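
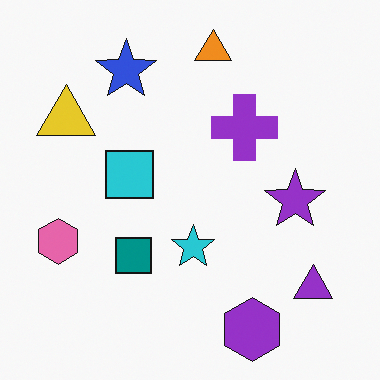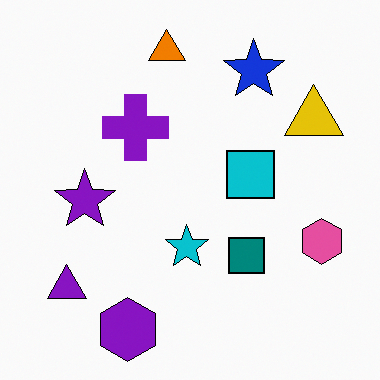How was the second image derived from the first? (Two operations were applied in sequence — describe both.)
The image was flipped horizontally (left ↔ right), then given slightly increased contrast.

The pink hexagon is in the left of the first image and the right of the second — shapes on opposite sides of the vertical midline have swapped in a mirror flip. Tones are pushed away from mid-grey across the whole image — a global contrast change.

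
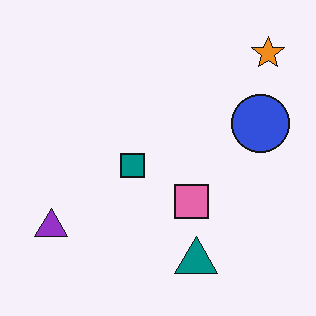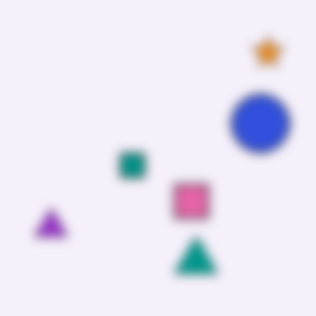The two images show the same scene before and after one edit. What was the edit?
This is the original image strongly gaussian-blurred.

Shape edges and outlines are uniformly softened across the whole image.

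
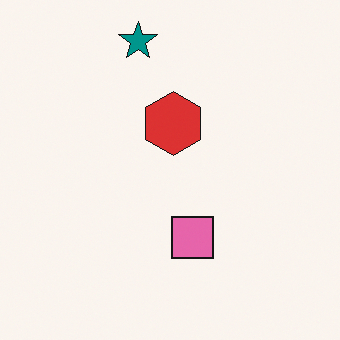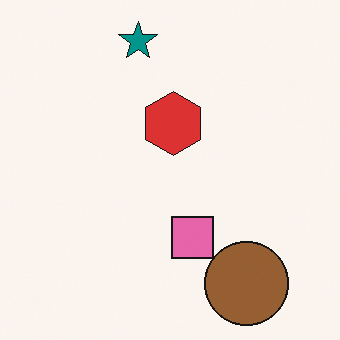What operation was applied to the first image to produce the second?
The image was overlaid with an additional brown circle.

A brown circle appears in the second image that is absent from the first.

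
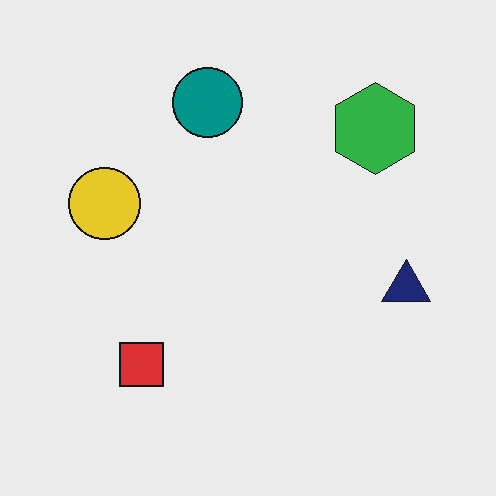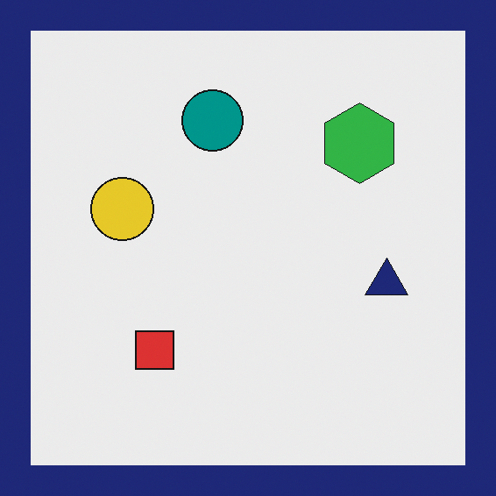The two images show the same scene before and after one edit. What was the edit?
The transformation is: framed with a navy border.

A solid navy frame runs around the edge of the second image, with the content slightly shrunk inside it.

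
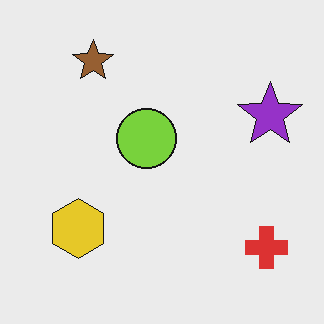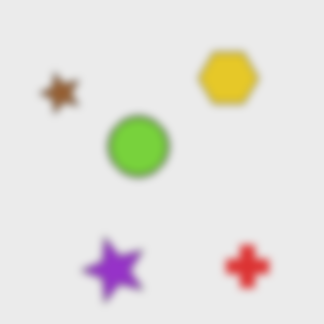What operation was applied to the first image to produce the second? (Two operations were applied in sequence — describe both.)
It was moderately blurred, then transposed (reflected across the top-left ↔ bottom-right diagonal).

Shape edges and outlines are uniformly softened across the whole image. Shapes have swapped their row and column positions — what was in the top-right is now in the bottom-left — a diagonal reflection.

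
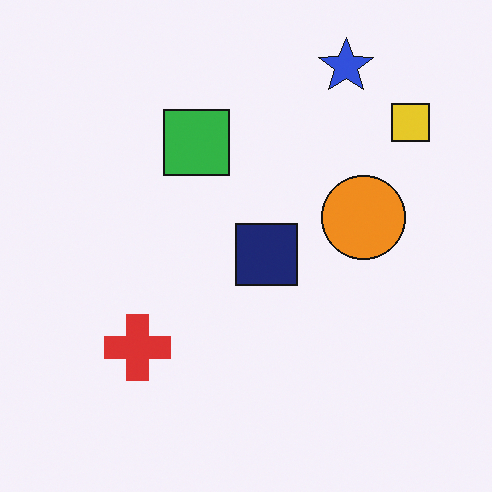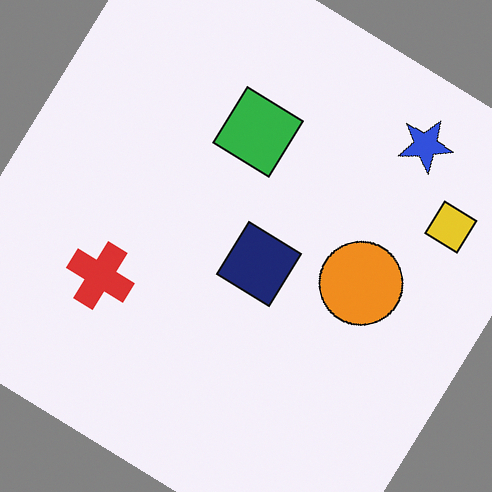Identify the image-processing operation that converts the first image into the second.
Rotated clockwise by a large amount — several tens of degrees.

Every shape is tilted by the same angle and the image corners show triangular fill wedges — a whole-image rotation by a non-right angle.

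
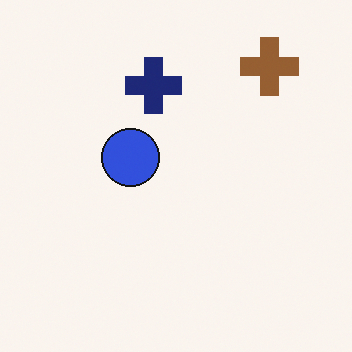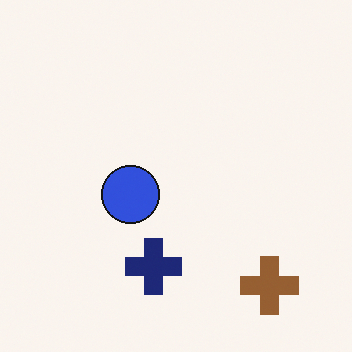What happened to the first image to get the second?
This is the original image flipped vertically (top ↔ bottom).

The brown cross is in the top-right of the first image and the bottom-right of the second — shapes on opposite sides of the horizontal midline have swapped in a mirror flip.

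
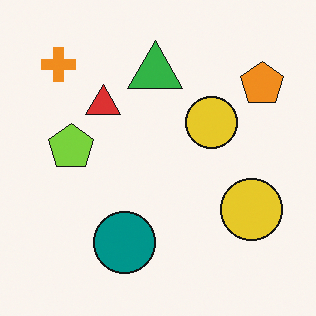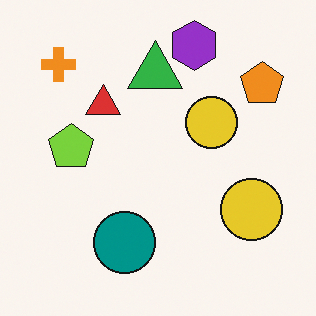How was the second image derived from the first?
It was overlaid with an additional purple hexagon.

A purple hexagon appears in the second image that is absent from the first.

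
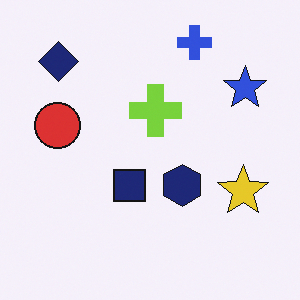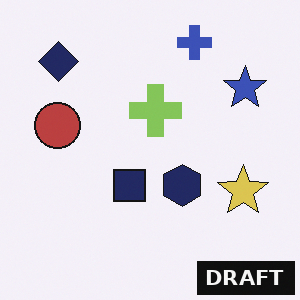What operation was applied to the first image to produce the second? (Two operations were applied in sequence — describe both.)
The second image is the first slightly desaturated, then watermarked with the text "DRAFT" in the lower-right corner.

All colors are more muted and greyish — a global saturation change. A dark label reading "DRAFT" appears in the lower-right corner.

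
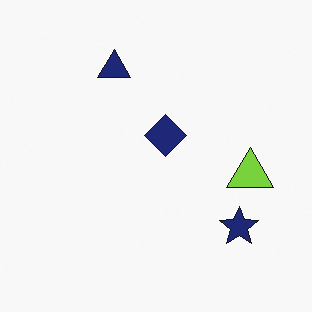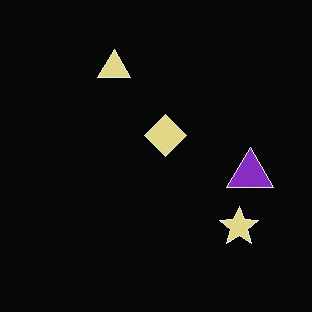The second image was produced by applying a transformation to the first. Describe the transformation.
Color-inverted (negative).

The light background has become dark and every shape's color is its complement — a photographic negative.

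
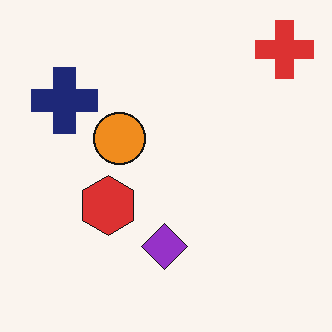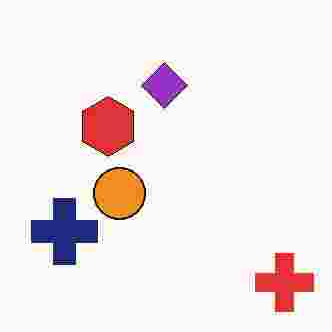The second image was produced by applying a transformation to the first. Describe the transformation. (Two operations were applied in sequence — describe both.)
It was degraded with heavy JPEG compression, then flipped vertically (top ↔ bottom).

Blocky 8×8 compression artifacts appear around shape edges and the flat background shows ringing — characteristic JPEG degradation. The red cross is in the top-right of the first image and the bottom-right of the second — shapes on opposite sides of the horizontal midline have swapped in a mirror flip.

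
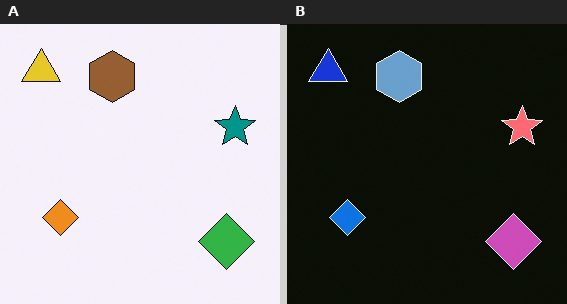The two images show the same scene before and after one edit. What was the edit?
It was color-inverted (negative).

The light background has become dark and every shape's color is its complement — a photographic negative.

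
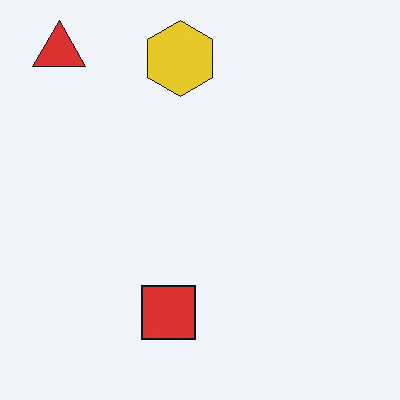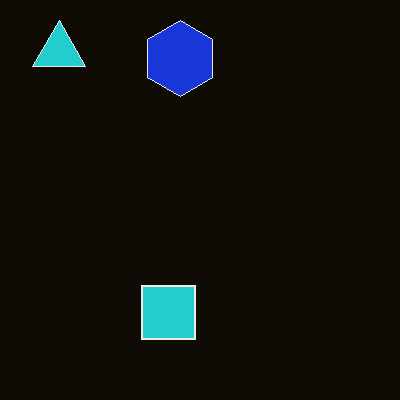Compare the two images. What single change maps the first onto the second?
The second image is the first color-inverted (negative).

The light background has become dark and every shape's color is its complement — a photographic negative.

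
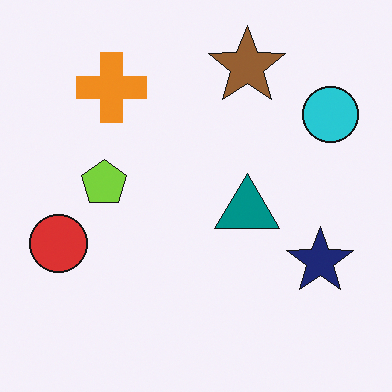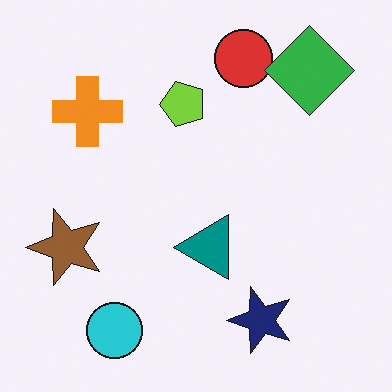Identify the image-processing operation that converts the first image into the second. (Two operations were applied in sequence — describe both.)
This is the original image transposed (reflected across the top-left ↔ bottom-right diagonal), then overlaid with an additional green diamond.

Shapes have swapped their row and column positions — what was in the top-right is now in the bottom-left — a diagonal reflection. A green diamond appears in the second image that is absent from the first.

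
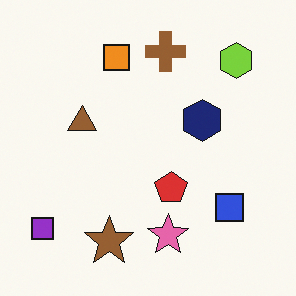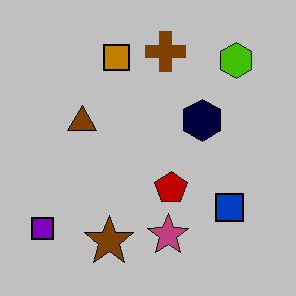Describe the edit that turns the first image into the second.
The transformation is: aggressively posterized.

Each flat color has snapped to a coarser quantized level — most visibly, the near-white background has dropped to a flat grey.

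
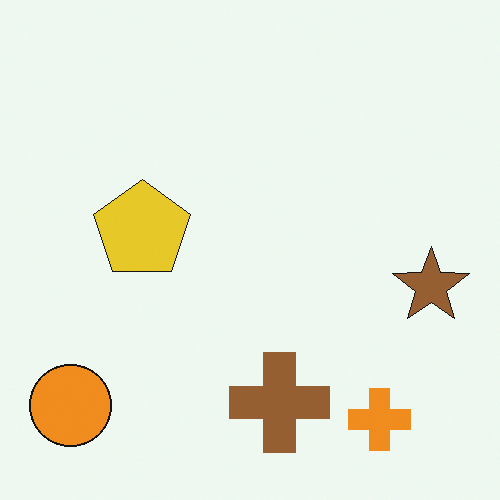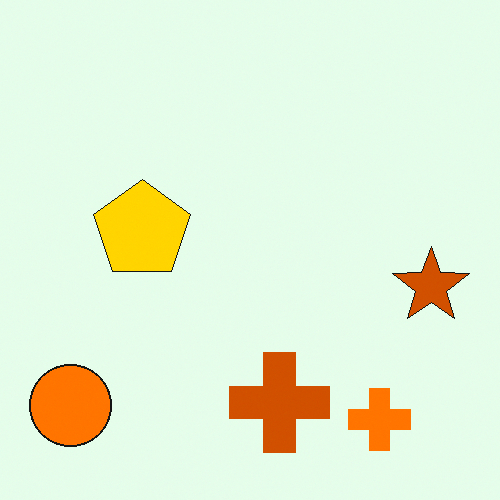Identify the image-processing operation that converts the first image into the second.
Made much more vivid (saturation change).

All colors are more vivid — a global saturation change.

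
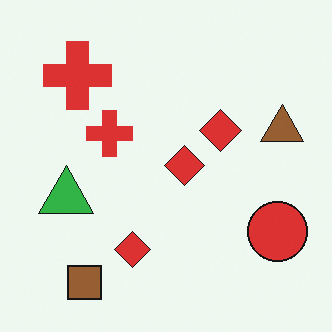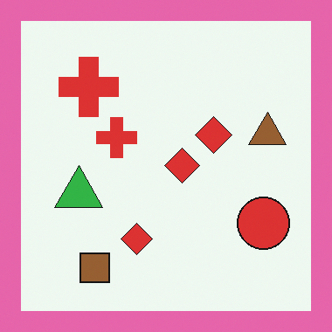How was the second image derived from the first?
It was framed with a pink border.

A solid pink frame runs around the edge of the second image, with the content slightly shrunk inside it.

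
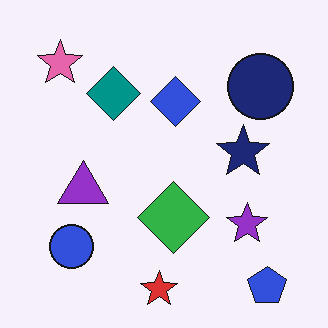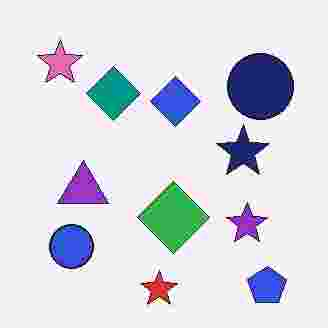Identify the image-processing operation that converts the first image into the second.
The transformation is: degraded with heavy JPEG compression.

Blocky 8×8 compression artifacts appear around shape edges and the flat background shows ringing — characteristic JPEG degradation.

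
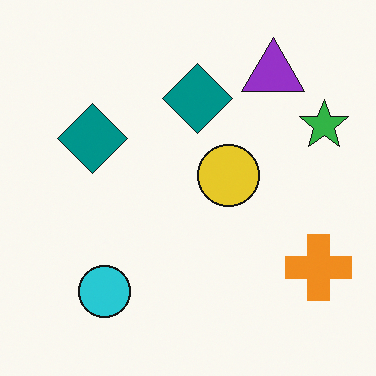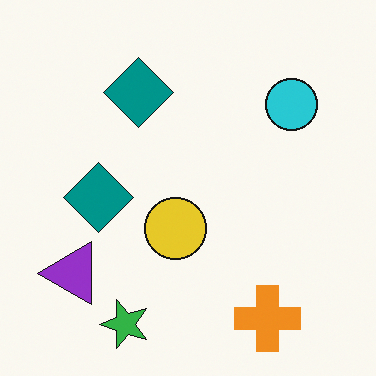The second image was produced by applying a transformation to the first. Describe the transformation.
The transformation is: transposed (reflected across the top-left ↔ bottom-right diagonal).

Shapes have swapped their row and column positions — what was in the top-right is now in the bottom-left — a diagonal reflection.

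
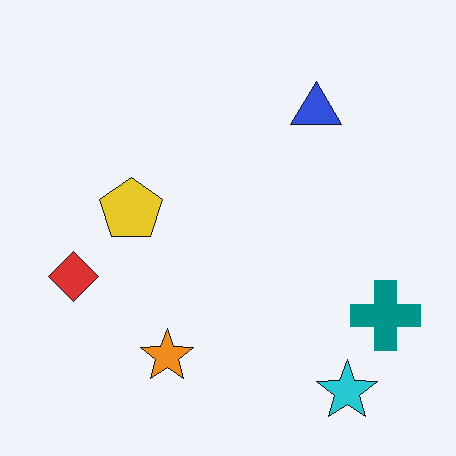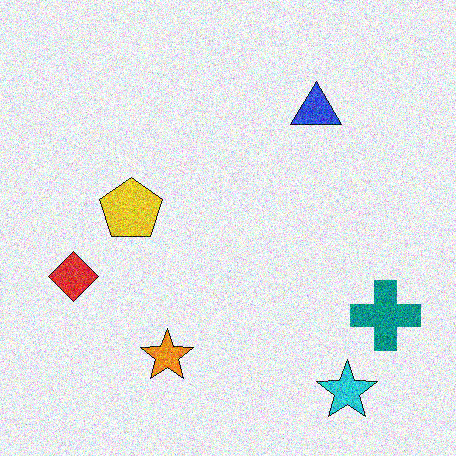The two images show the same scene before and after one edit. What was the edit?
The transformation is: degraded with strong gaussian noise.

Random speckle covers the whole image, including the flat background.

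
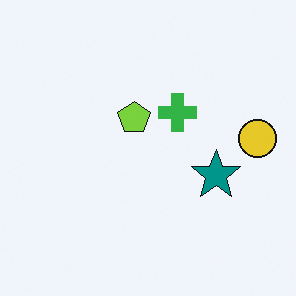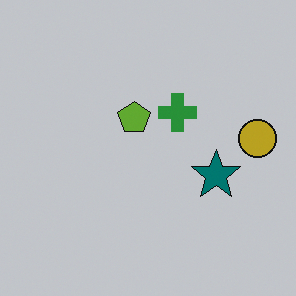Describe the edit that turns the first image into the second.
The image was slightly darkened.

Every pixel — background and shapes alike — is uniformly darkened.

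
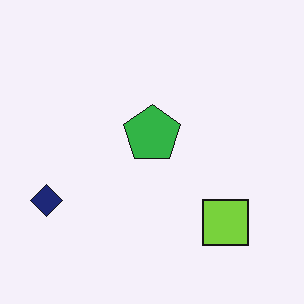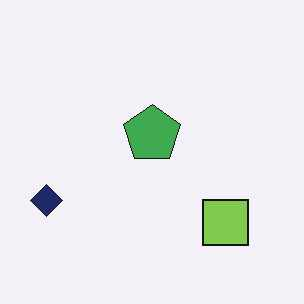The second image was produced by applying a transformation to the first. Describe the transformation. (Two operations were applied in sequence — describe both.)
The second image is the first slightly desaturated, then given moderate JPEG compression.

All colors are more muted and greyish — a global saturation change. Blocky 8×8 compression artifacts appear around shape edges and the flat background shows ringing — characteristic JPEG degradation.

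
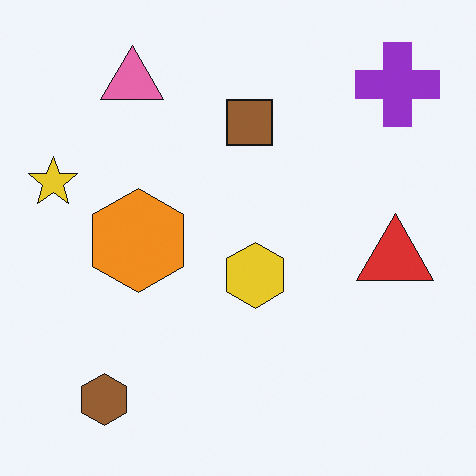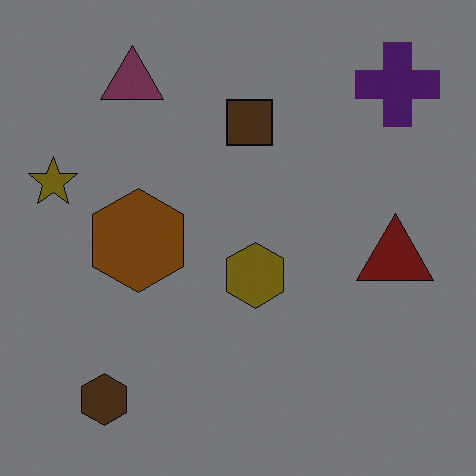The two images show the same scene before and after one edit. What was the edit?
The transformation is: substantially darkened.

Every pixel — background and shapes alike — is uniformly darkened.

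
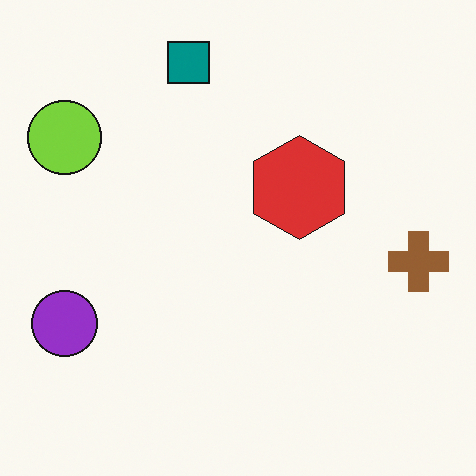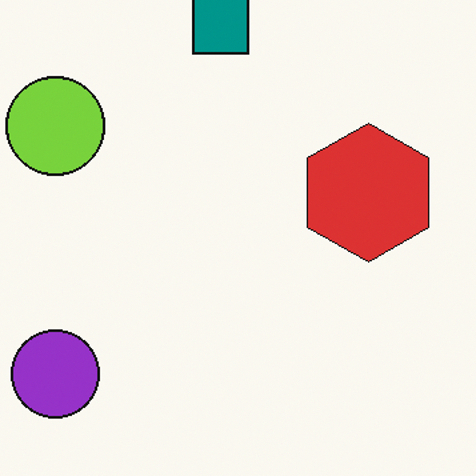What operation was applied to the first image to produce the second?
This is the original image cropped to a modestly smaller region and rescaled.

The visible shapes are larger and the field of view is narrower; shapes near the original edges may be partly or wholly outside the frame — a crop-and-rescale.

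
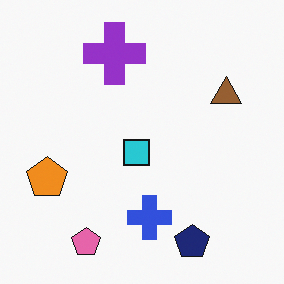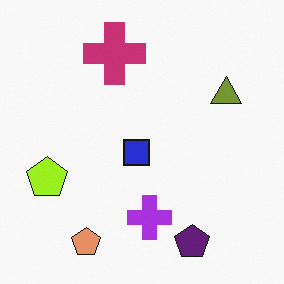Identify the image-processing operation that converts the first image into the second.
This is the original image hue-shifted by a small amount.

Every shape's color has rotated by the same amount around the hue wheel — a uniform hue shift.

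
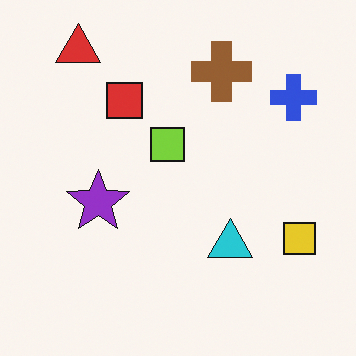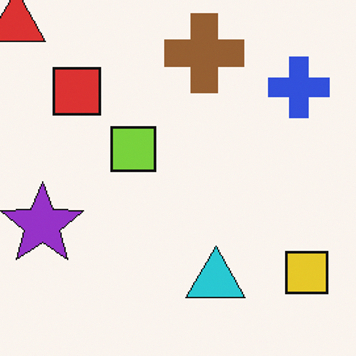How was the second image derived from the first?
The transformation is: cropped slightly and scaled back up.

The visible shapes are larger and the field of view is narrower; shapes near the original edges may be partly or wholly outside the frame — a crop-and-rescale.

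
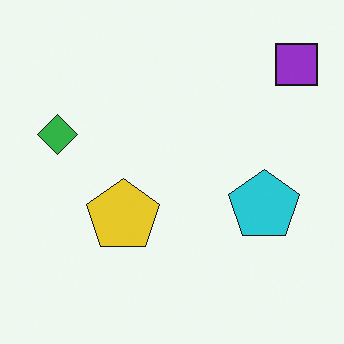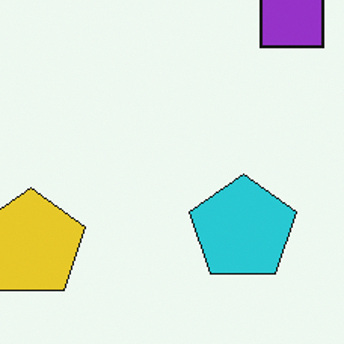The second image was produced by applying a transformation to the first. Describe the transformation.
The second image is the first cropped to a modestly smaller region and rescaled.

The visible shapes are larger and the field of view is narrower; shapes near the original edges may be partly or wholly outside the frame — a crop-and-rescale.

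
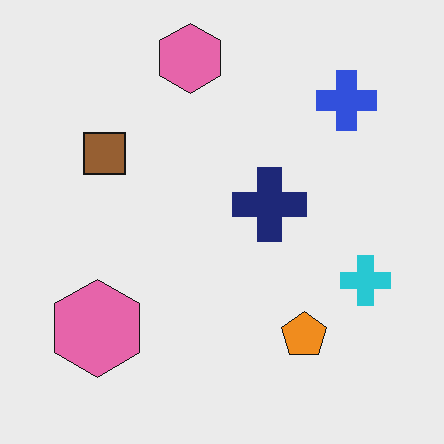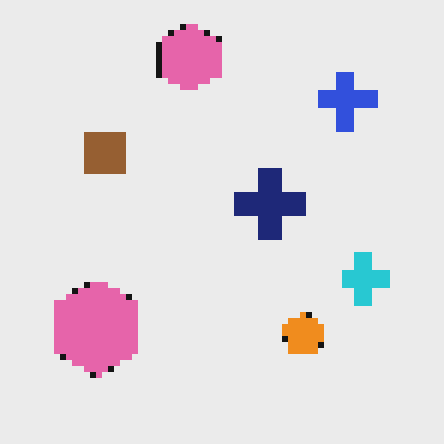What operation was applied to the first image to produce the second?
This is the original image moderately pixelated.

Shapes are reduced to large square blocks; fine edges and outlines are lost — a downscale-then-upscale (mosaic) effect.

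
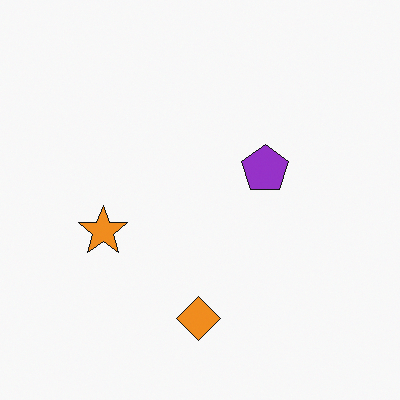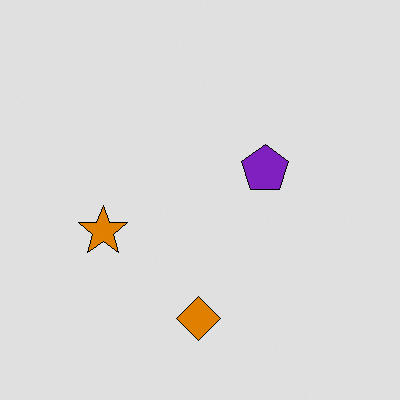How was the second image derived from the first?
Moderately posterized.

Each flat color has snapped to a coarser quantized level — most visibly, the near-white background has dropped to a flat grey.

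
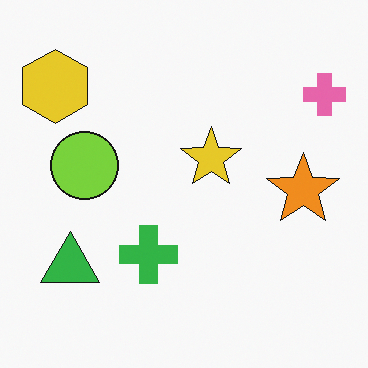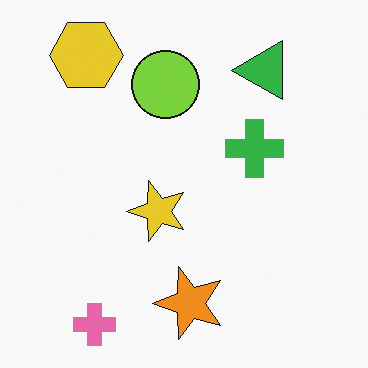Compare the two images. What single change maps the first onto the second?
The second image is the first transposed (reflected across the top-left ↔ bottom-right diagonal).

Shapes have swapped their row and column positions — what was in the top-right is now in the bottom-left — a diagonal reflection.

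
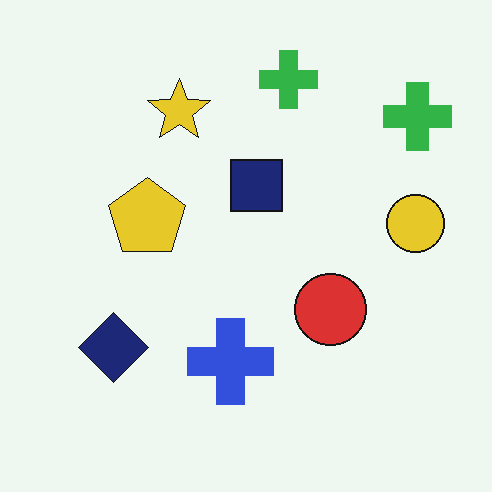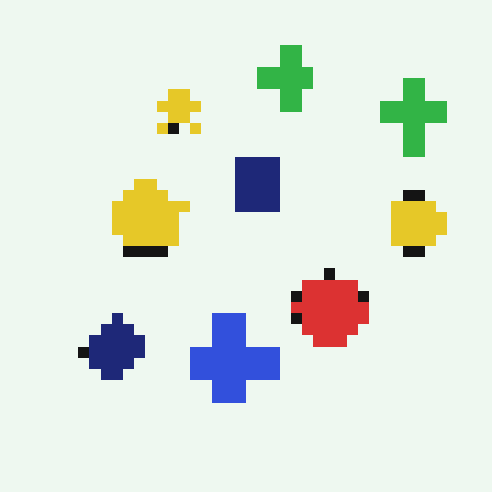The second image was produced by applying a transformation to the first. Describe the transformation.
Heavily pixelated into large blocks.

Shapes are reduced to large square blocks; fine edges and outlines are lost — a downscale-then-upscale (mosaic) effect.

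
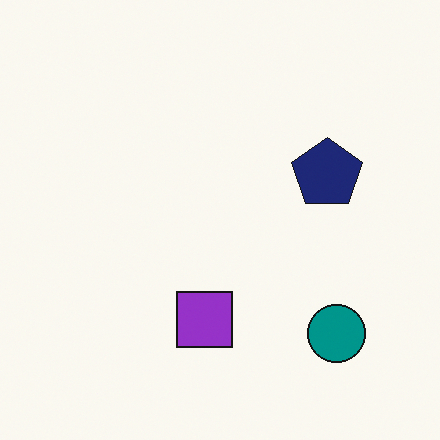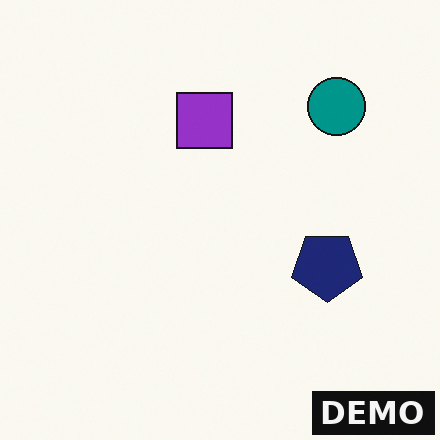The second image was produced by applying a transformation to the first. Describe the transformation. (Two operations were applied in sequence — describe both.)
The image was flipped vertically (top ↔ bottom), then watermarked with the text "DEMO" in the lower-right corner.

The teal circle is in the bottom-right of the first image and the top-right of the second — shapes on opposite sides of the horizontal midline have swapped in a mirror flip. A dark label reading "DEMO" appears in the lower-right corner.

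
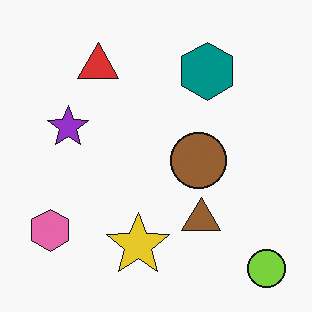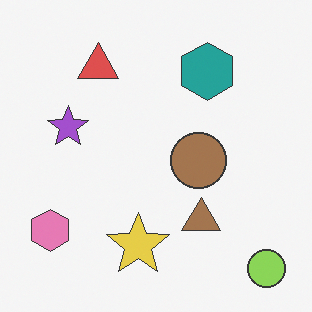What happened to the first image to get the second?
The transformation is: given slightly reduced contrast.

Tones are pushed toward mid-grey across the whole image — a global contrast change.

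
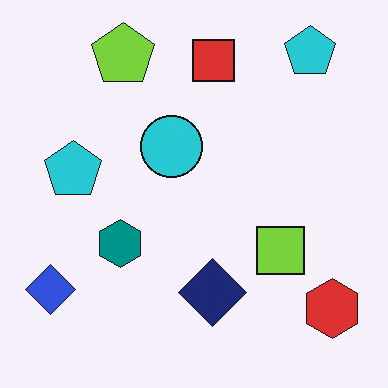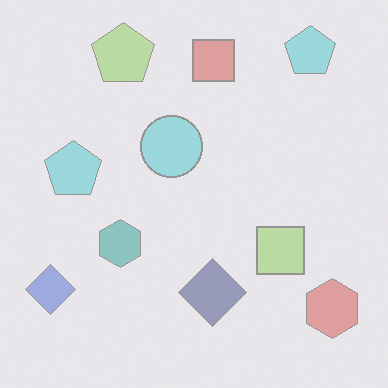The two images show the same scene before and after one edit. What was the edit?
This is the original image washed out (contrast reduced).

Tones are pushed toward mid-grey across the whole image — a global contrast change.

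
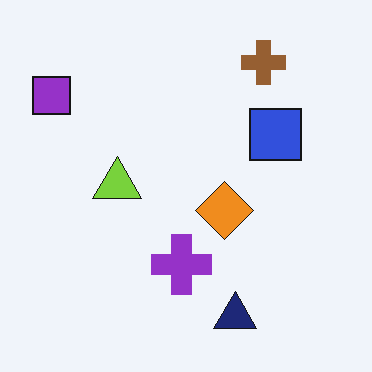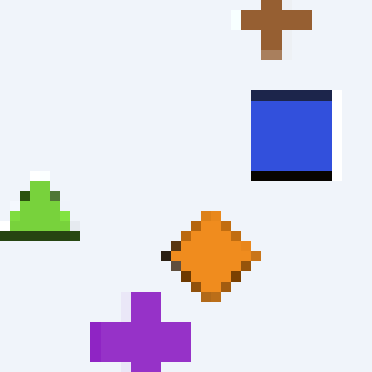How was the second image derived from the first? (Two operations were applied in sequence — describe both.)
Cropped slightly and scaled back up, then coarsely pixelated.

The visible shapes are larger and the field of view is narrower; shapes near the original edges may be partly or wholly outside the frame — a crop-and-rescale. Shapes are reduced to large square blocks; fine edges and outlines are lost — a downscale-then-upscale (mosaic) effect.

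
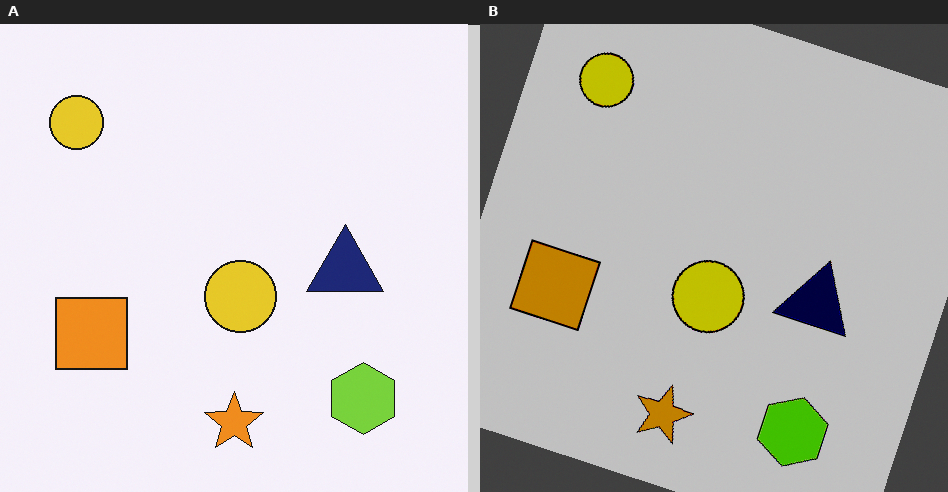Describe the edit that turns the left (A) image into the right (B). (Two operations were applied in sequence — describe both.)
Rotated clockwise by a clearly visible amount, then aggressively posterized.

Every shape is tilted by the same angle and the image corners show triangular fill wedges — a whole-image rotation by a non-right angle. Each flat color has snapped to a coarser quantized level — most visibly, the near-white background has dropped to a flat grey.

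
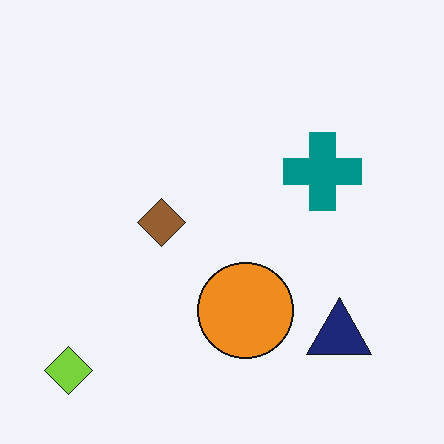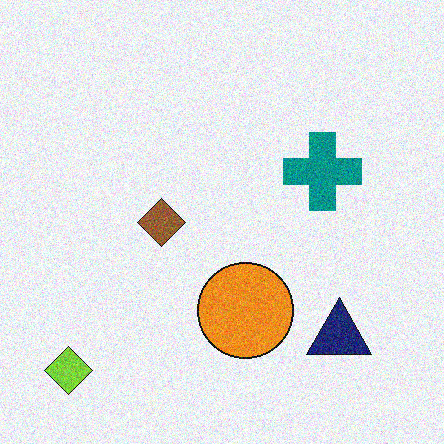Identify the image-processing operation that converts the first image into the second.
It was degraded with moderate additive noise.

Random speckle covers the whole image, including the flat background.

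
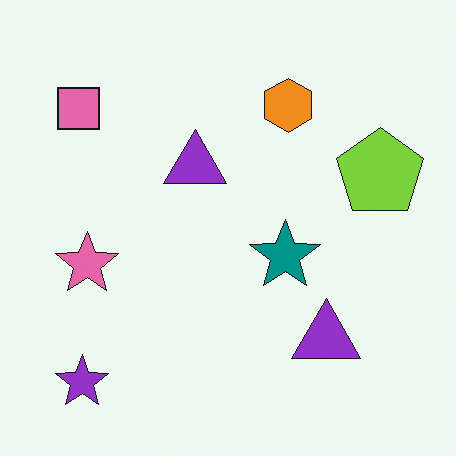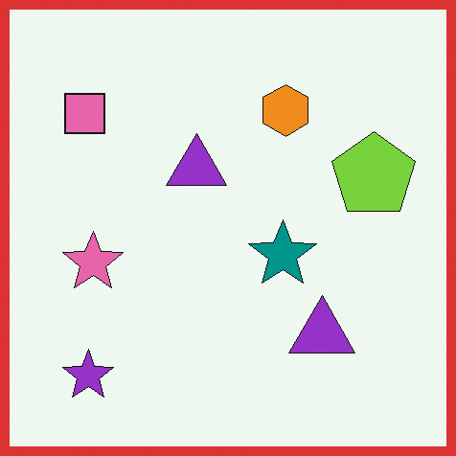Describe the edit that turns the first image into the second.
It was framed with a red border.

A solid red frame runs around the edge of the second image, with the content slightly shrunk inside it.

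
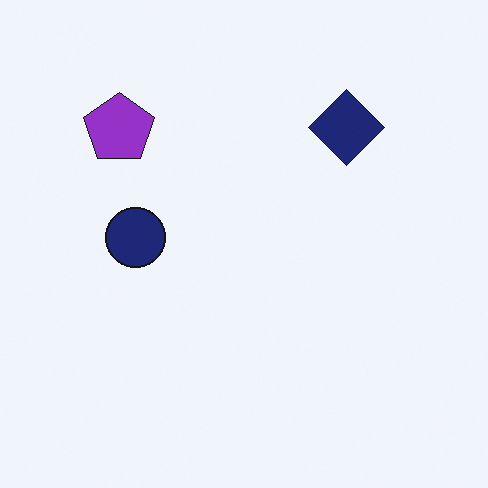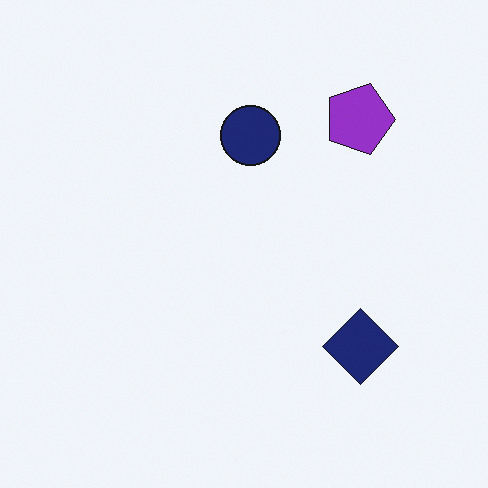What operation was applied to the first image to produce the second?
The second image is the first rotated 90° clockwise.

The purple pentagon sits in the top-left of the first image and the top-right of the second — consistent with a whole-image 90° clockwise rotation.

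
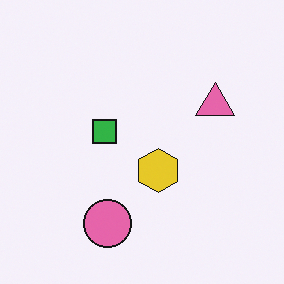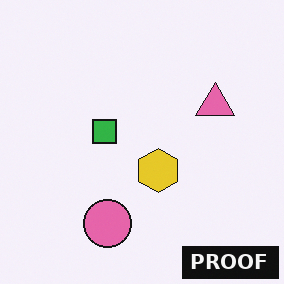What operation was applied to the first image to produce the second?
The second image is the first watermarked with the text "PROOF" in the lower-right corner.

A dark label reading "PROOF" appears in the lower-right corner.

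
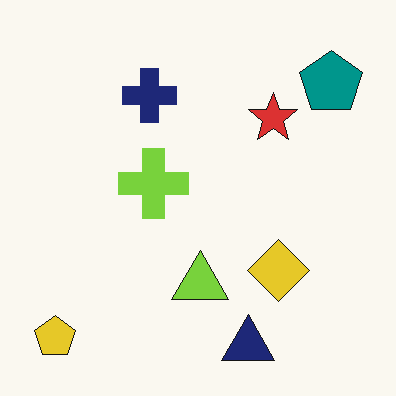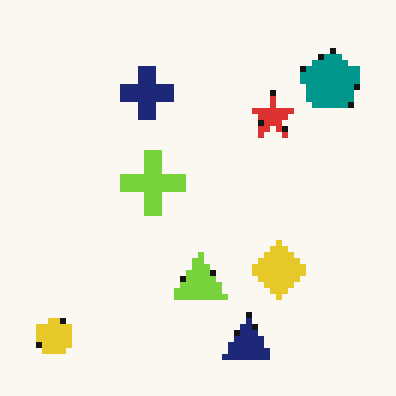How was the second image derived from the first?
The second image is the first pixelated into visible square blocks.

Shapes are reduced to large square blocks; fine edges and outlines are lost — a downscale-then-upscale (mosaic) effect.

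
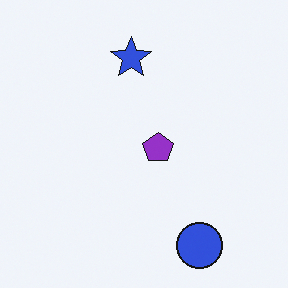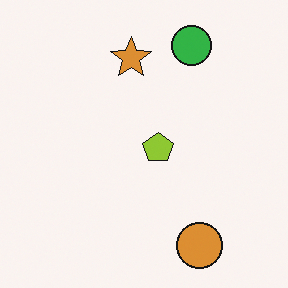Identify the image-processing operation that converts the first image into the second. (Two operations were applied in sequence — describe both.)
The image was hue-shifted by a large amount, then overlaid with an additional green circle.

Every shape's color has rotated by the same amount around the hue wheel — a uniform hue shift. A green circle appears in the second image that is absent from the first.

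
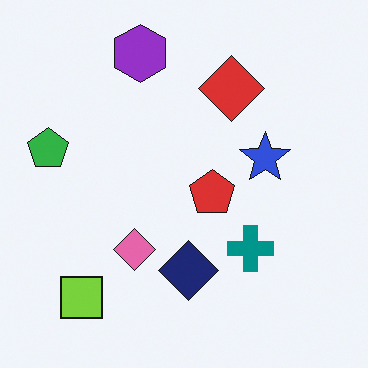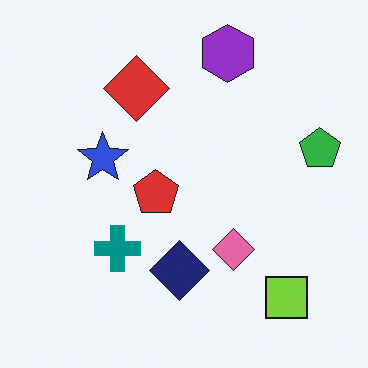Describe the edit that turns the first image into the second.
Flipped horizontally (left ↔ right).

The green pentagon is in the left of the first image and the right of the second — shapes on opposite sides of the vertical midline have swapped in a mirror flip.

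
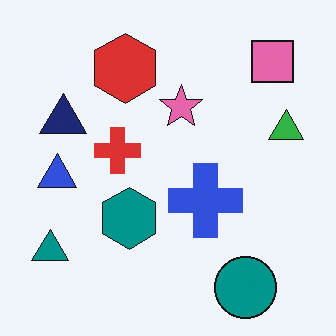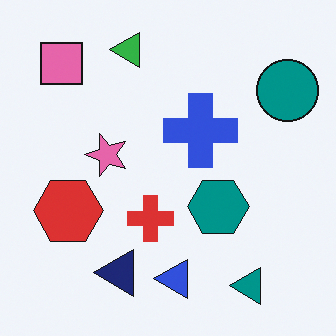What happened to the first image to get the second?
This is the original image rotated 90° counter-clockwise.

The pink square sits in the top-right of the first image and the top-left of the second — consistent with a whole-image 90° counter-clockwise rotation.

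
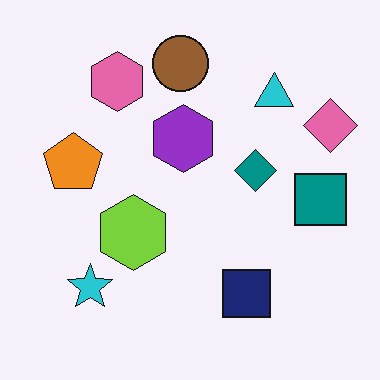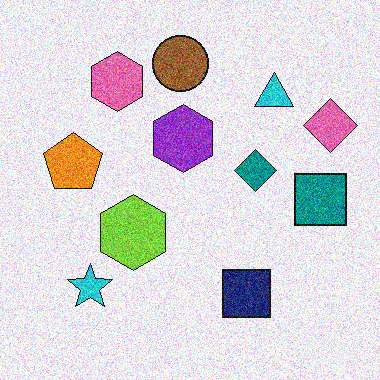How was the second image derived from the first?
The second image is the first degraded with strong gaussian noise.

Random speckle covers the whole image, including the flat background.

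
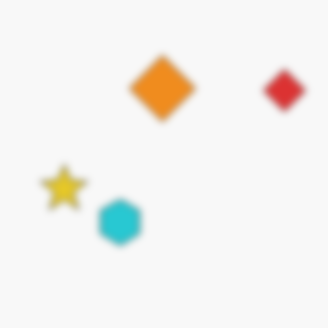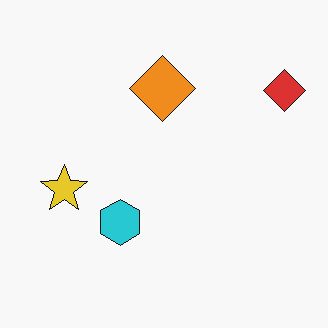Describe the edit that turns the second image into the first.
The transformation is: moderately blurred.

Shape edges and outlines are uniformly softened across the whole image.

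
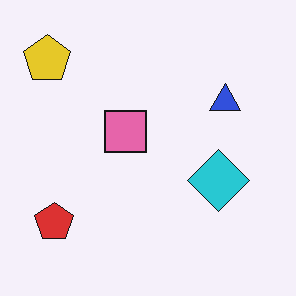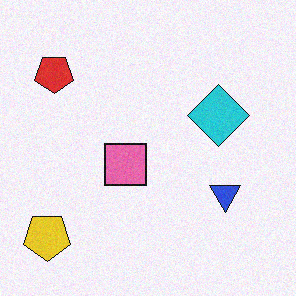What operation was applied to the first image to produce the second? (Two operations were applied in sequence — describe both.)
Flipped vertically (top ↔ bottom), then degraded with subtle gaussian noise.

The yellow pentagon is in the top-left of the first image and the bottom-left of the second — shapes on opposite sides of the horizontal midline have swapped in a mirror flip. Random speckle covers the whole image, including the flat background.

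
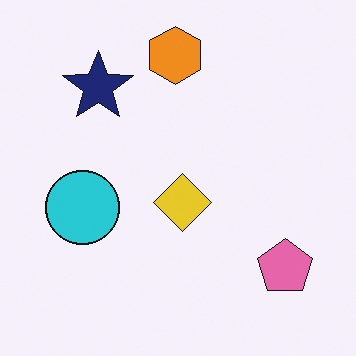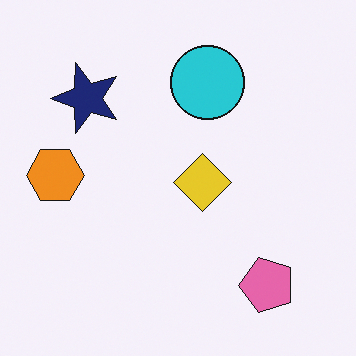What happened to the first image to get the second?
The second image is the first transposed (reflected across the top-left ↔ bottom-right diagonal).

Shapes have swapped their row and column positions — what was in the top-right is now in the bottom-left — a diagonal reflection.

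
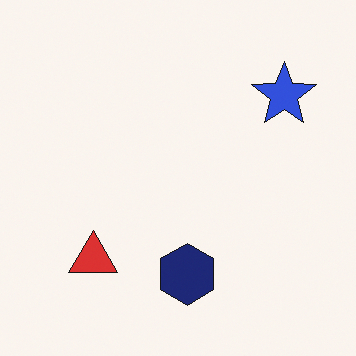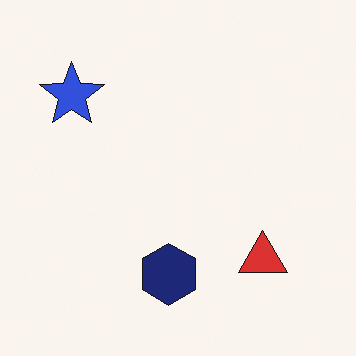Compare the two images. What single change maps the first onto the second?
It was flipped horizontally (left ↔ right).

The blue star is in the top-right of the first image and the top-left of the second — shapes on opposite sides of the vertical midline have swapped in a mirror flip.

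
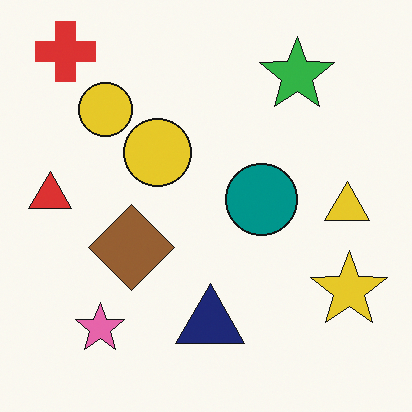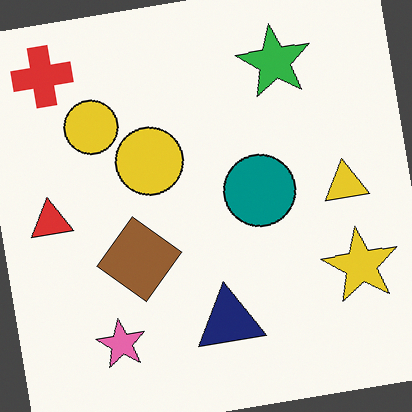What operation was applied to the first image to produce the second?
The image was rotated counter-clockwise by a few degrees.

Every shape is tilted by the same angle and the image corners show triangular fill wedges — a whole-image rotation by a non-right angle.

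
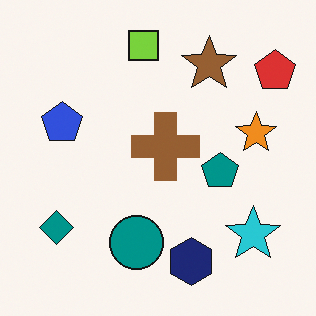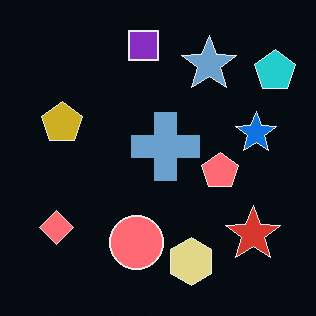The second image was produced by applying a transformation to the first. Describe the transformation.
Color-inverted (negative).

The light background has become dark and every shape's color is its complement — a photographic negative.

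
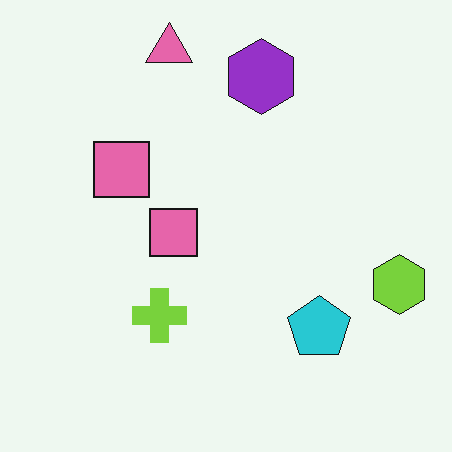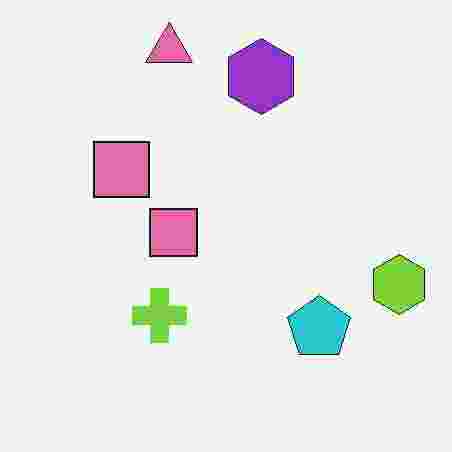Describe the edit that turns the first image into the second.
Degraded with heavy JPEG compression.

Blocky 8×8 compression artifacts appear around shape edges and the flat background shows ringing — characteristic JPEG degradation.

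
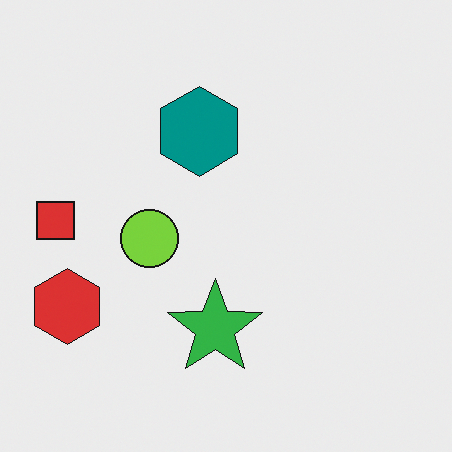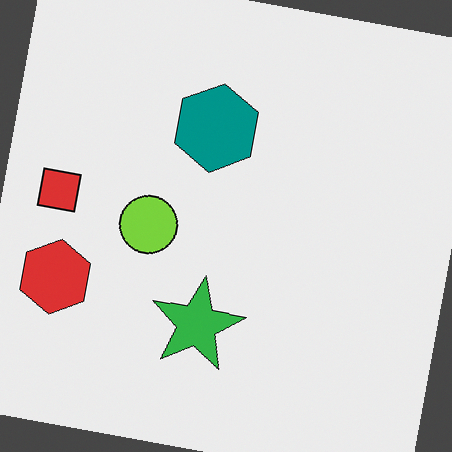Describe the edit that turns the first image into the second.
The image was rotated clockwise by a small amount.

Every shape is tilted by the same angle and the image corners show triangular fill wedges — a whole-image rotation by a non-right angle.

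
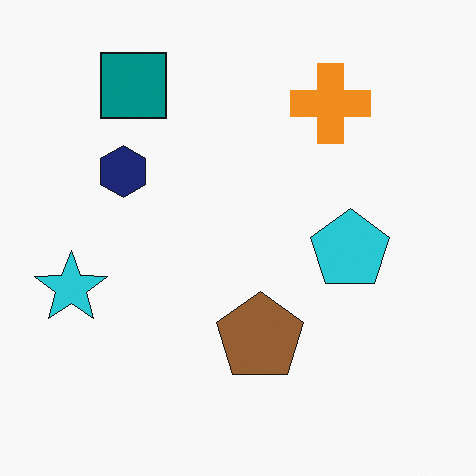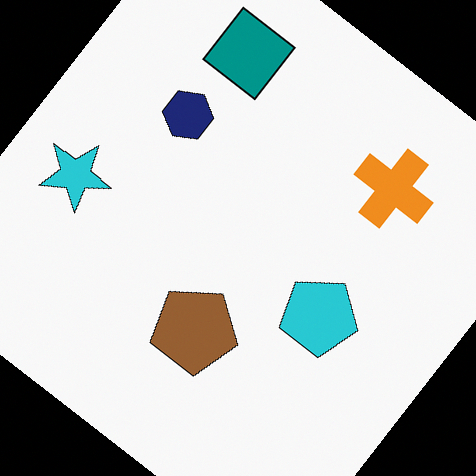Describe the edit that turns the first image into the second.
This is the original image rotated clockwise by a large amount — several tens of degrees.

Every shape is tilted by the same angle and the image corners show triangular fill wedges — a whole-image rotation by a non-right angle.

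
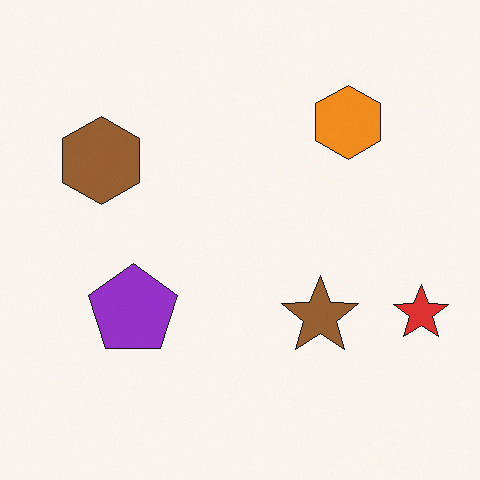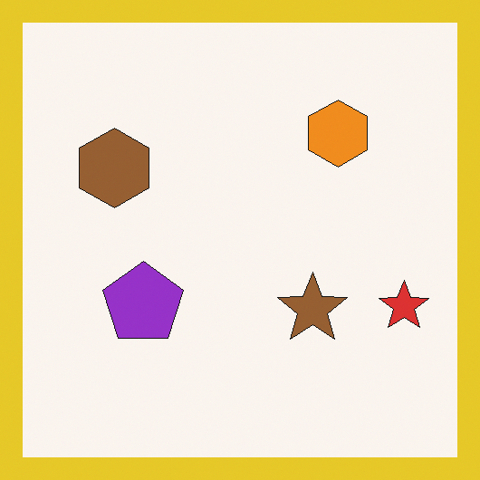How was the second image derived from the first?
The second image is the first framed with a yellow border.

A solid yellow frame runs around the edge of the second image, with the content slightly shrunk inside it.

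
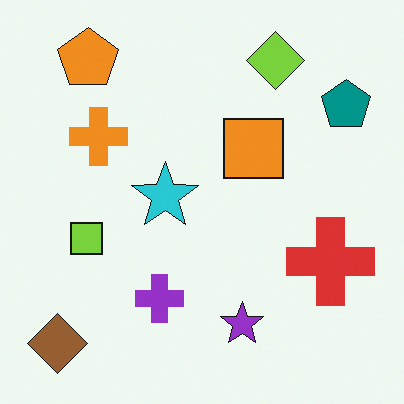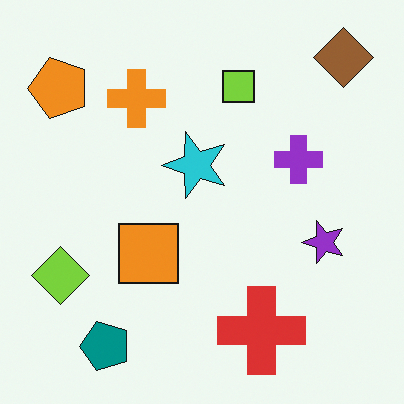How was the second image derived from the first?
Transposed (reflected across the top-left ↔ bottom-right diagonal).

Shapes have swapped their row and column positions — what was in the top-right is now in the bottom-left — a diagonal reflection.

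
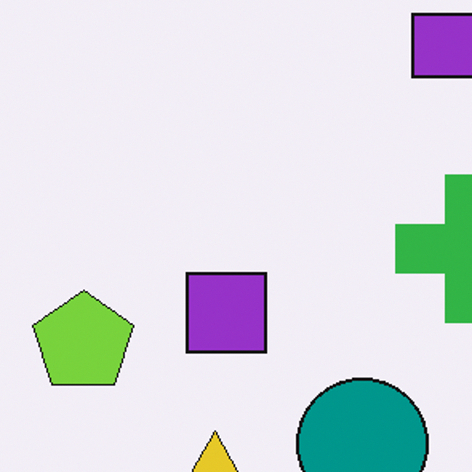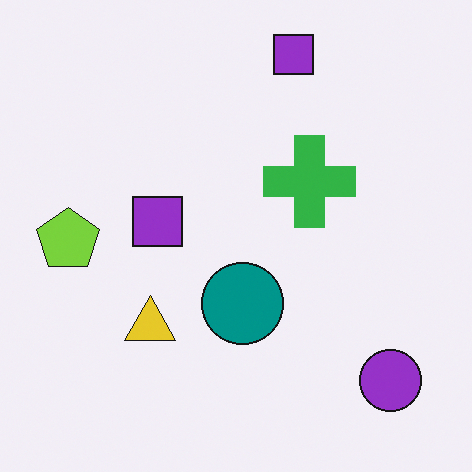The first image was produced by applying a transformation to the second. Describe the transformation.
The transformation is: cropped to a modestly smaller region and rescaled.

The visible shapes are larger and the field of view is narrower; shapes near the original edges may be partly or wholly outside the frame — a crop-and-rescale.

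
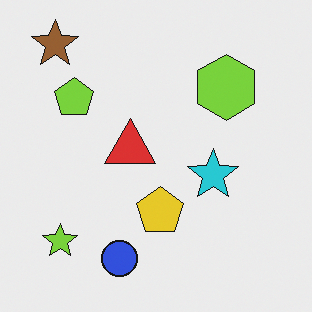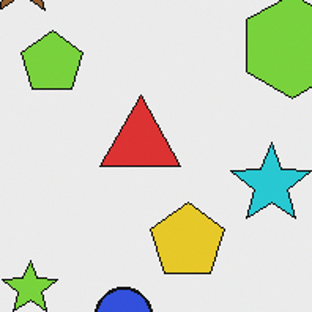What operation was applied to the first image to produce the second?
The transformation is: cropped to a modestly smaller region and rescaled.

The visible shapes are larger and the field of view is narrower; shapes near the original edges may be partly or wholly outside the frame — a crop-and-rescale.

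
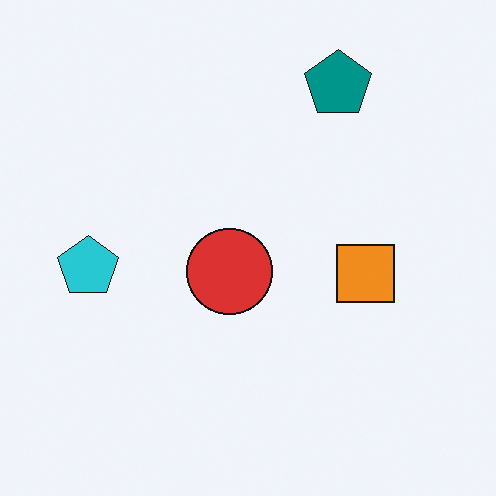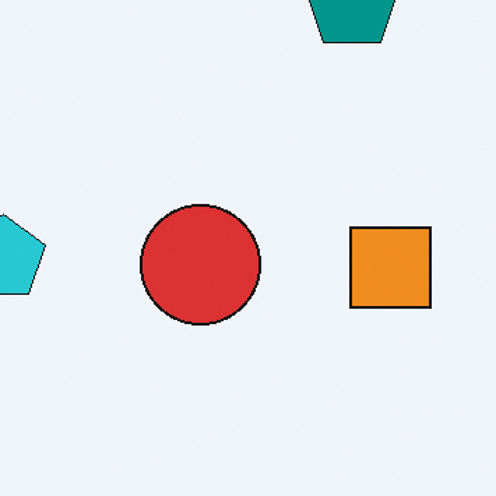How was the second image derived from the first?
The transformation is: cropped slightly and scaled back up.

The visible shapes are larger and the field of view is narrower; shapes near the original edges may be partly or wholly outside the frame — a crop-and-rescale.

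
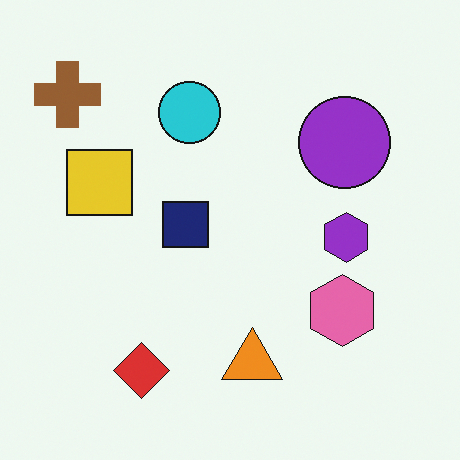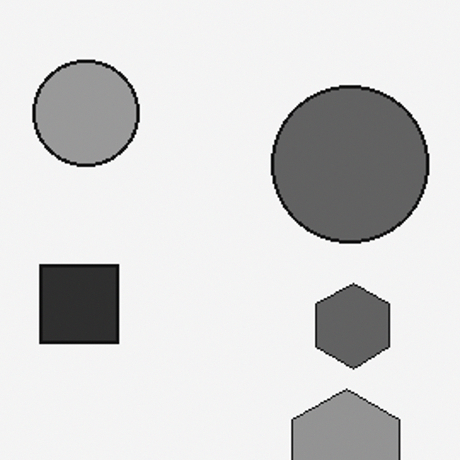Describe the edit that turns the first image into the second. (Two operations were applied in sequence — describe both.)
This is the original image cropped tightly and scaled back up, then converted to grayscale.

The visible shapes are larger and the field of view is narrower; shapes near the original edges may be partly or wholly outside the frame — a crop-and-rescale. All color is removed — every shape is now a shade of grey.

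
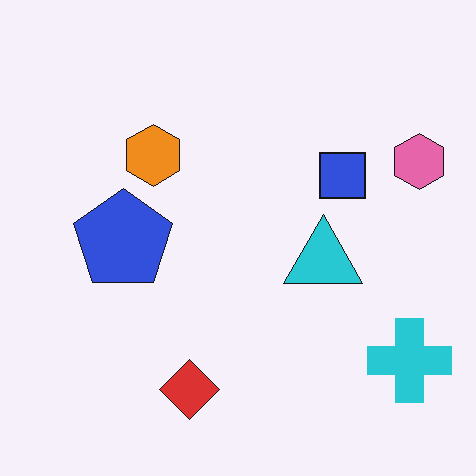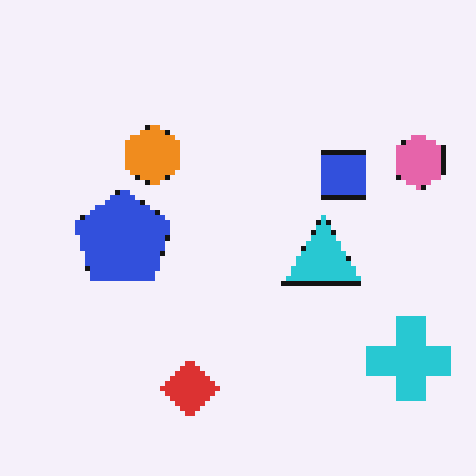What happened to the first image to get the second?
The image was lightly pixelated (a mild mosaic effect).

Shapes are reduced to large square blocks; fine edges and outlines are lost — a downscale-then-upscale (mosaic) effect.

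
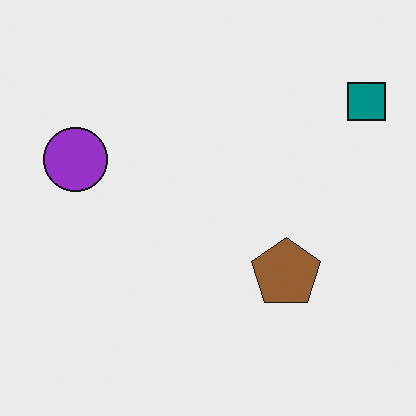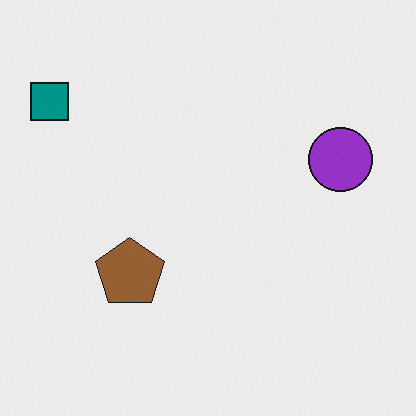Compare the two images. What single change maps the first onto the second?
This is the original image flipped horizontally (left ↔ right).

The teal square is in the top-right of the first image and the top-left of the second — shapes on opposite sides of the vertical midline have swapped in a mirror flip.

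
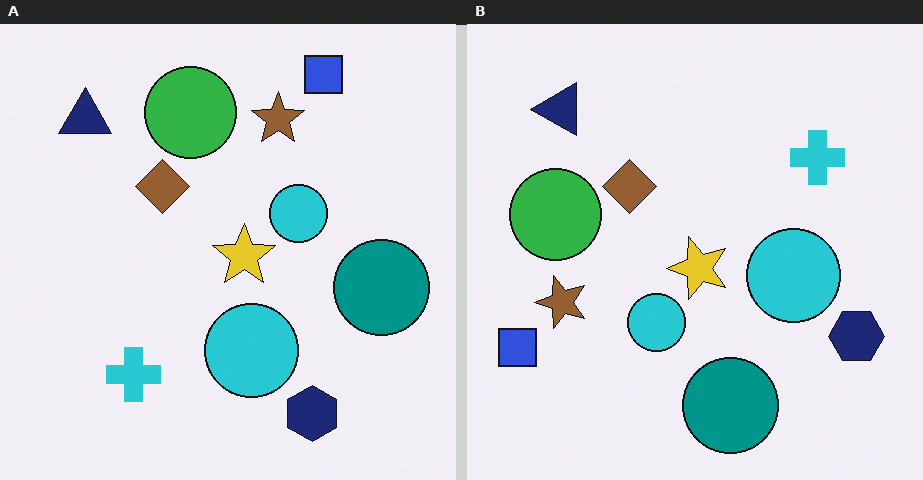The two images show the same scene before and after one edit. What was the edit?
This is the original image transposed (reflected across the top-left ↔ bottom-right diagonal).

Shapes have swapped their row and column positions — what was in the top-right is now in the bottom-left — a diagonal reflection.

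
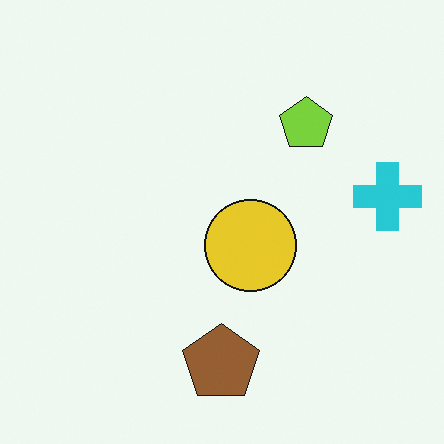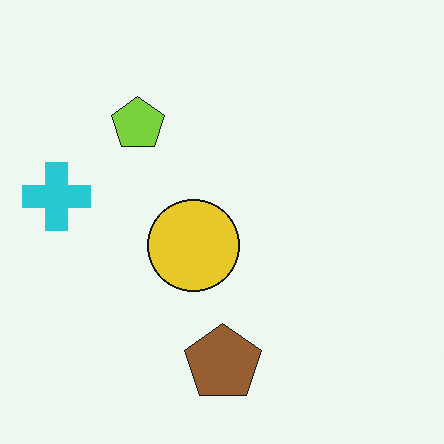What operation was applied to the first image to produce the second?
This is the original image flipped horizontally (left ↔ right).

The cyan cross is in the right of the first image and the left of the second — shapes on opposite sides of the vertical midline have swapped in a mirror flip.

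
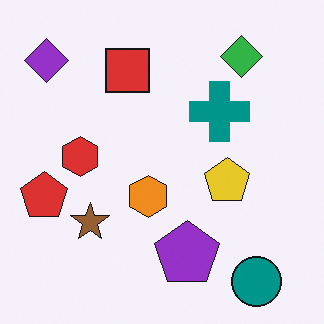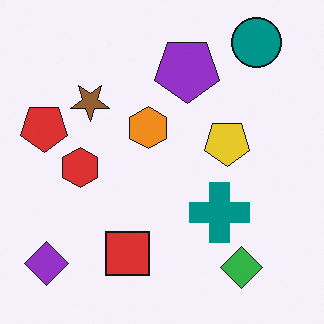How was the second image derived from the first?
Flipped vertically (top ↔ bottom).

The teal circle is in the bottom-right of the first image and the top-right of the second — shapes on opposite sides of the horizontal midline have swapped in a mirror flip.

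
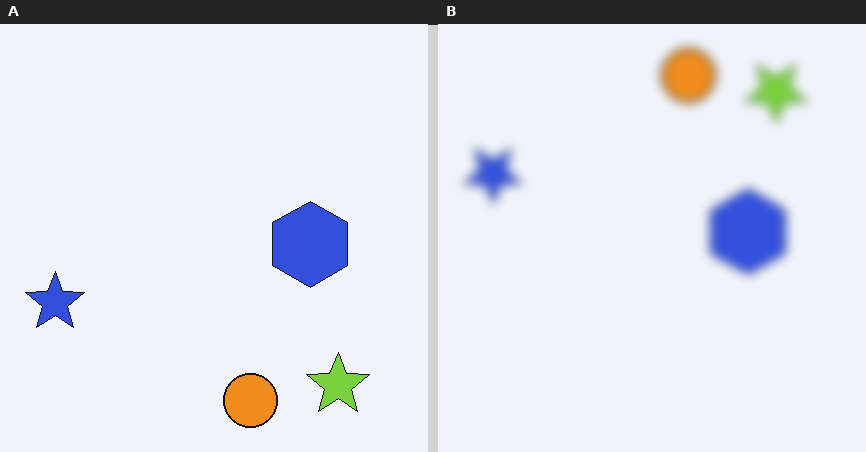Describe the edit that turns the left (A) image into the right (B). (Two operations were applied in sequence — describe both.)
It was flipped vertically (top ↔ bottom), then heavily blurred.

The orange circle is in the bottom of the left (A) image and the top of the right (B) — shapes on opposite sides of the horizontal midline have swapped in a mirror flip. Shape edges and outlines are uniformly softened across the whole image.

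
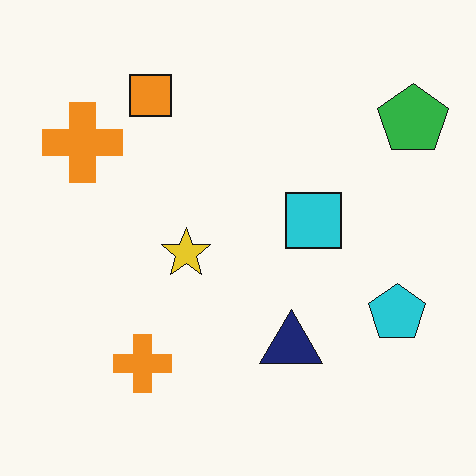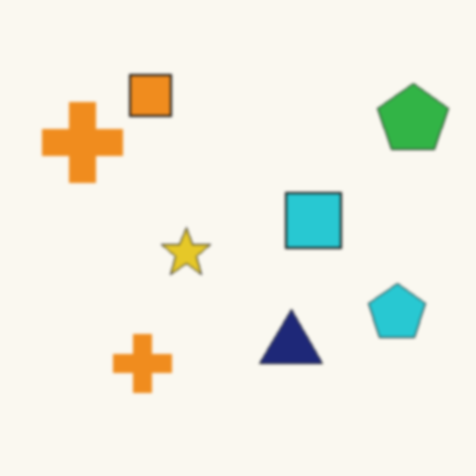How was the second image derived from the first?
The transformation is: slightly softened.

Shape edges and outlines are uniformly softened across the whole image.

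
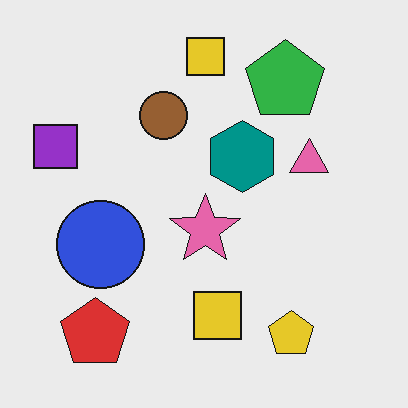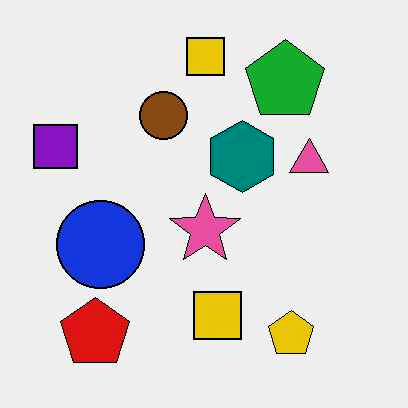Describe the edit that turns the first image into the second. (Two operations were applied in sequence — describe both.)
It was JPEG-compressed with visible artifacts, then given slightly increased contrast.

Blocky 8×8 compression artifacts appear around shape edges and the flat background shows ringing — characteristic JPEG degradation. Tones are pushed away from mid-grey across the whole image — a global contrast change.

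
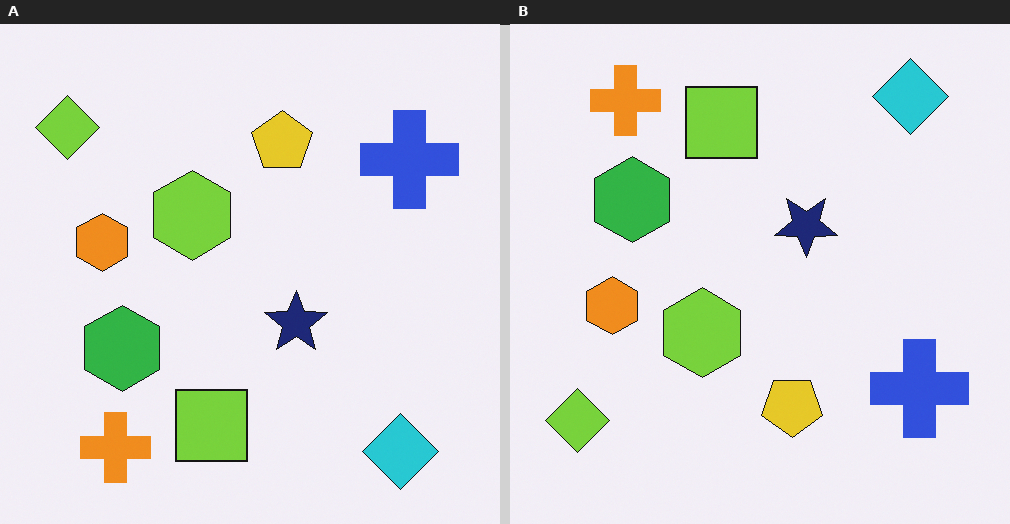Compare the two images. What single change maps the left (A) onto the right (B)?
It was flipped vertically (top ↔ bottom).

The cyan diamond is in the bottom-right of the left (A) image and the top-right of the right (B) — shapes on opposite sides of the horizontal midline have swapped in a mirror flip.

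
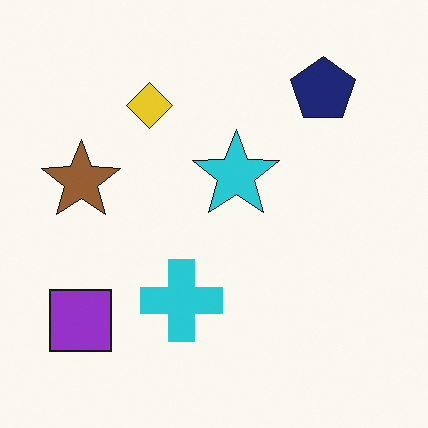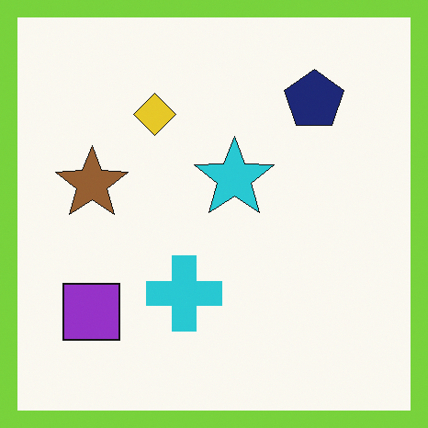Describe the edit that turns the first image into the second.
Framed with a lime border.

A solid lime frame runs around the edge of the second image, with the content slightly shrunk inside it.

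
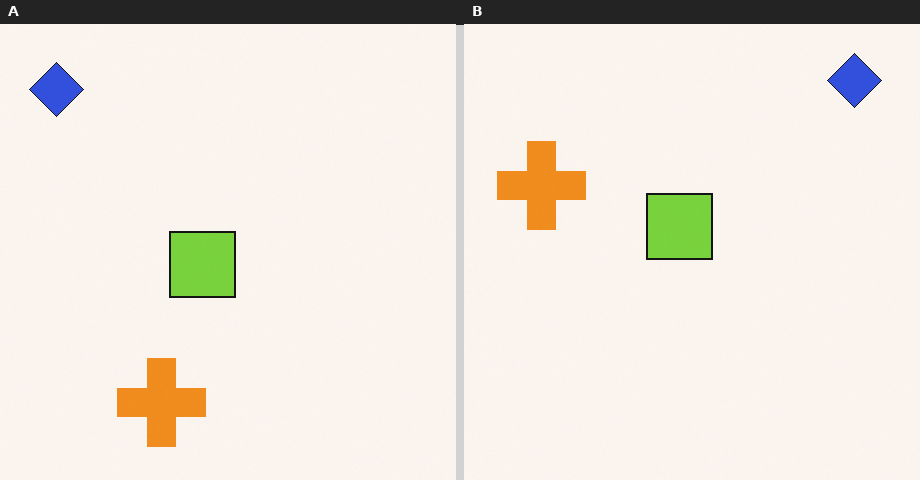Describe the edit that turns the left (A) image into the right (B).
It was rotated 90° clockwise.

The blue diamond sits in the top-left of the left (A) image and the top-right of the right (B) — consistent with a whole-image 90° clockwise rotation.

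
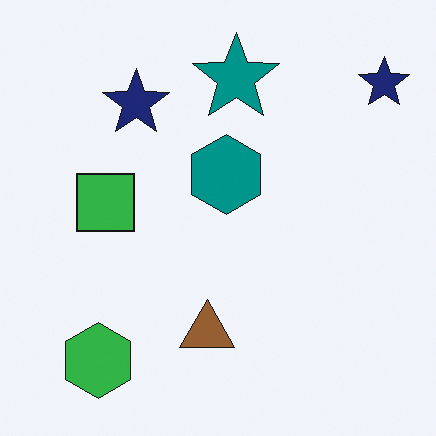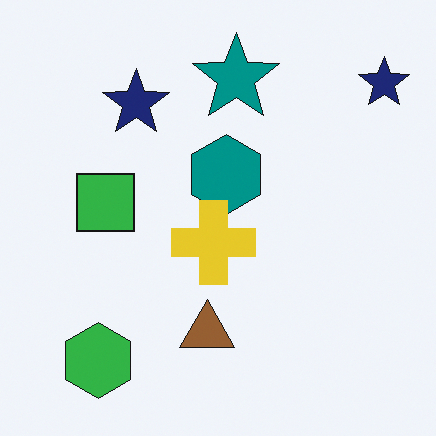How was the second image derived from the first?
The second image is the first overlaid with an additional yellow cross.

A yellow cross appears in the second image that is absent from the first.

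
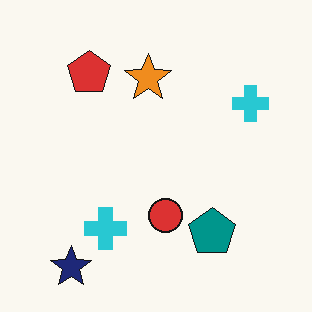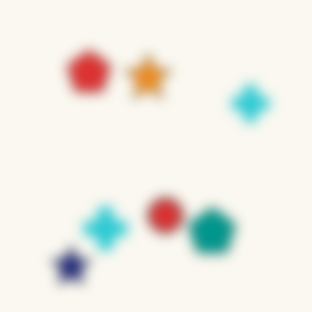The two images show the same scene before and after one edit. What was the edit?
This is the original image strongly gaussian-blurred.

Shape edges and outlines are uniformly softened across the whole image.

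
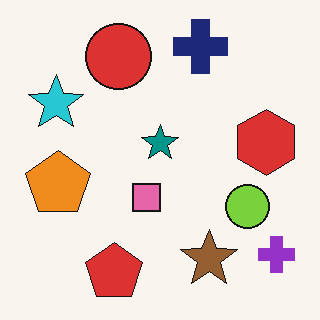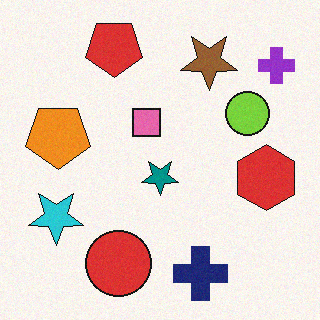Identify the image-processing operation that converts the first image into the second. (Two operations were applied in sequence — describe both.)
It was flipped vertically (top ↔ bottom), then degraded with subtle gaussian noise.

The navy cross is in the top of the first image and the bottom of the second — shapes on opposite sides of the horizontal midline have swapped in a mirror flip. Random speckle covers the whole image, including the flat background.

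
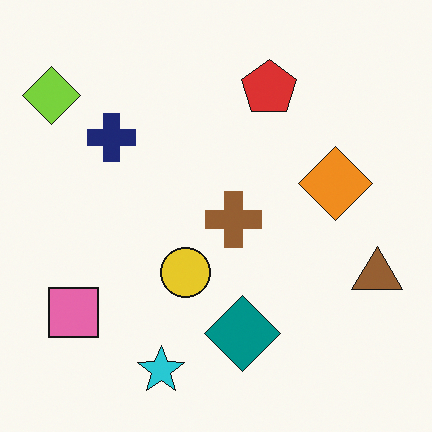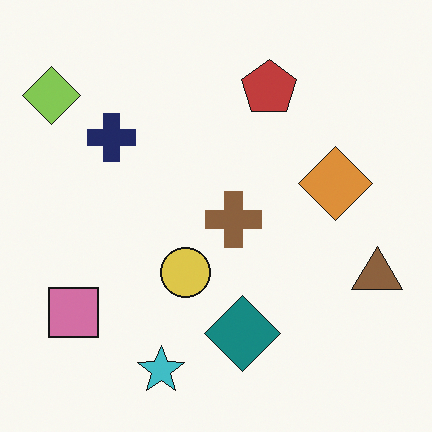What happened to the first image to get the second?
The second image is the first slightly desaturated.

All colors are more muted and greyish — a global saturation change.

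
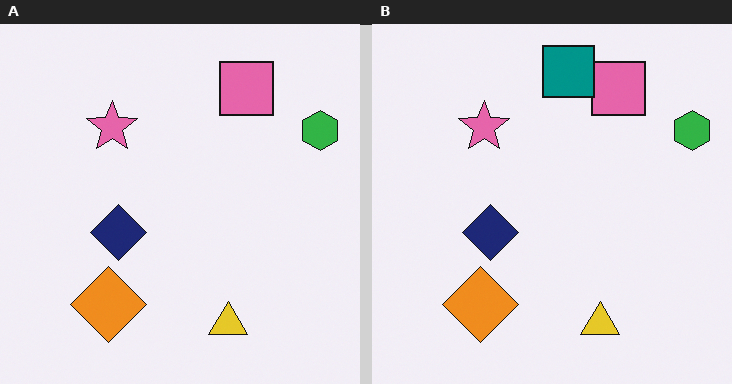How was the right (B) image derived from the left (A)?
Overlaid with an additional teal square.

A teal square appears in the right (B) image that is absent from the left (A).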